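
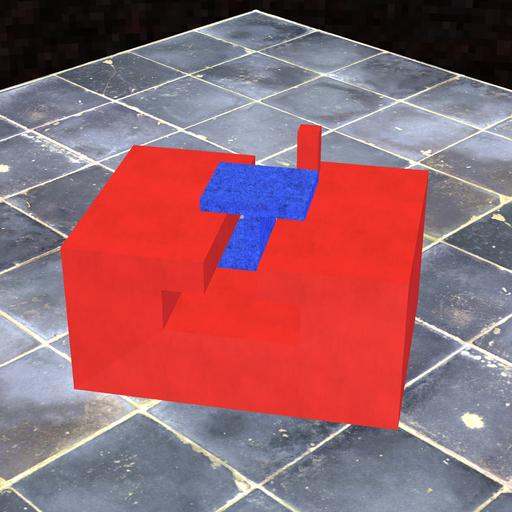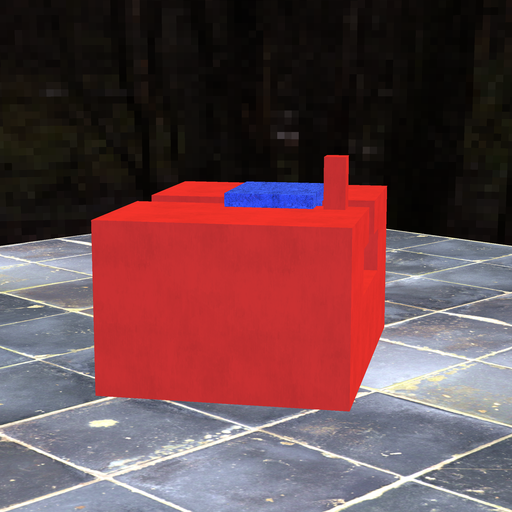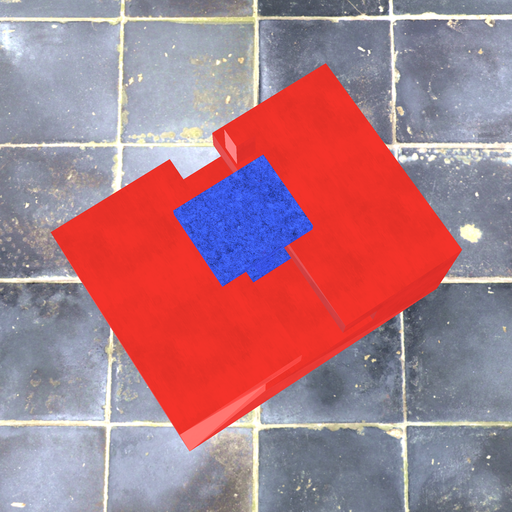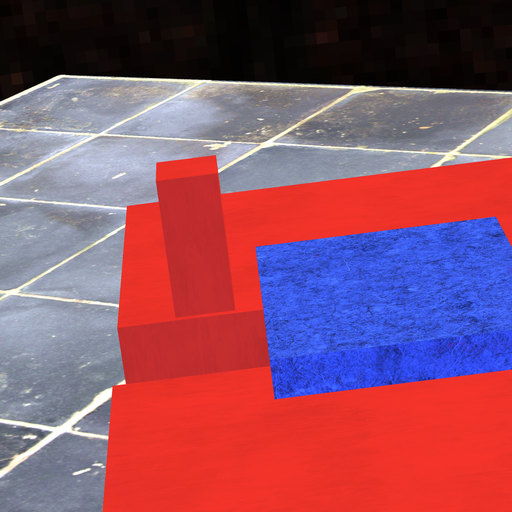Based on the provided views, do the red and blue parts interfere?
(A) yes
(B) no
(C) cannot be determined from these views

(B) no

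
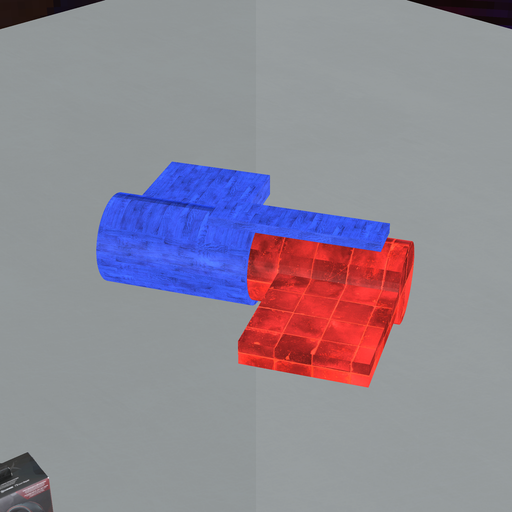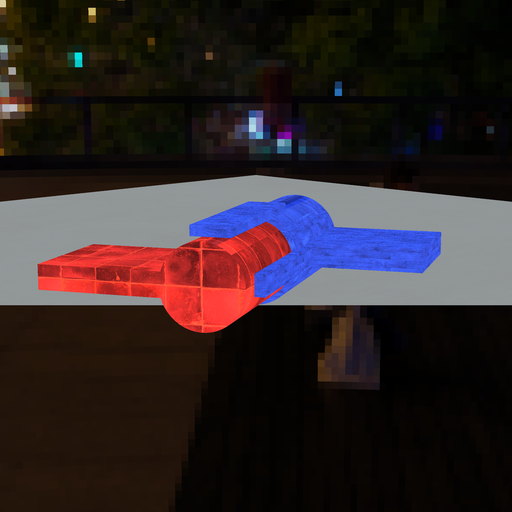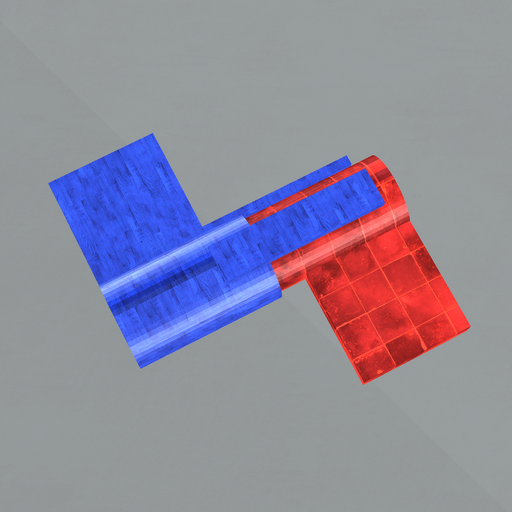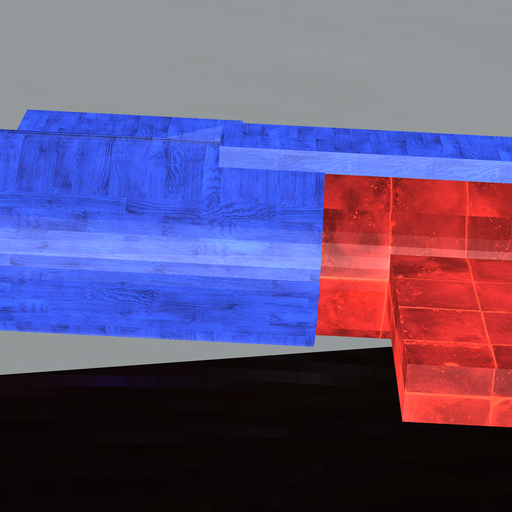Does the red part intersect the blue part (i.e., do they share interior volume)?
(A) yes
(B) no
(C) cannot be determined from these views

(A) yes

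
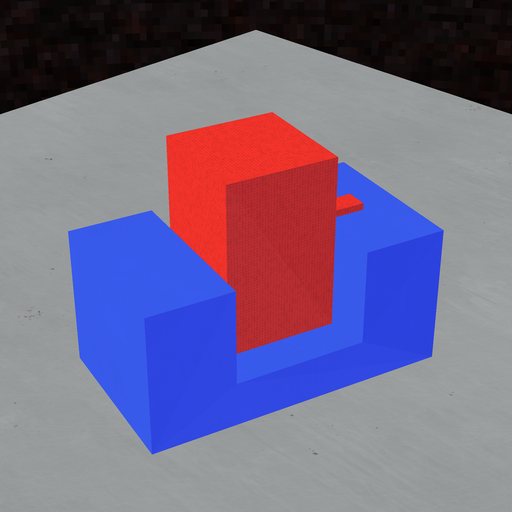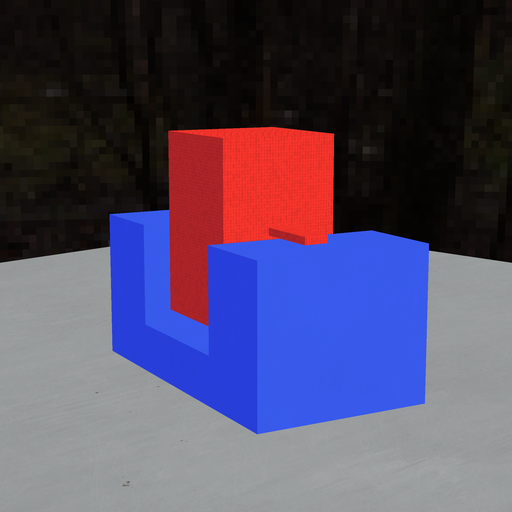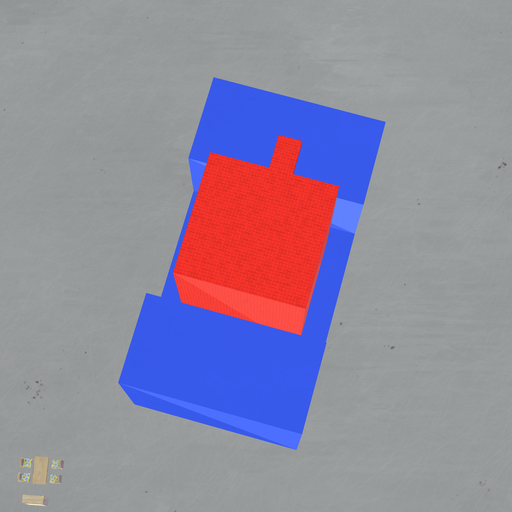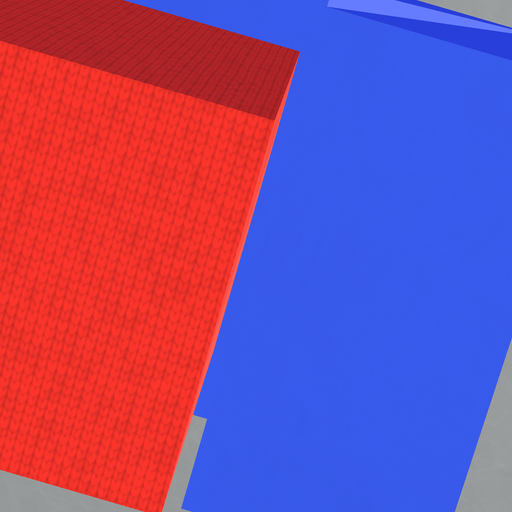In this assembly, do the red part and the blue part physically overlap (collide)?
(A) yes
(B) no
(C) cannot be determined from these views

(B) no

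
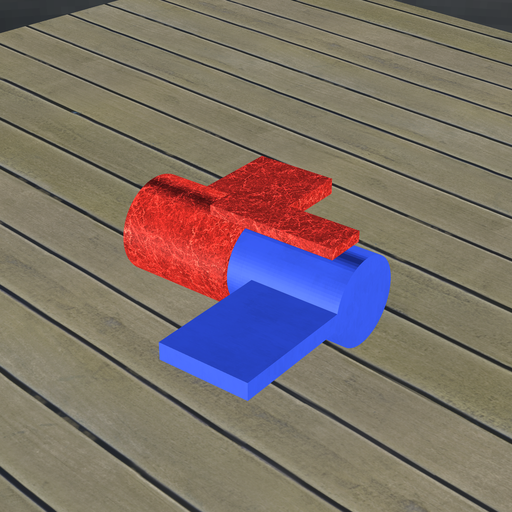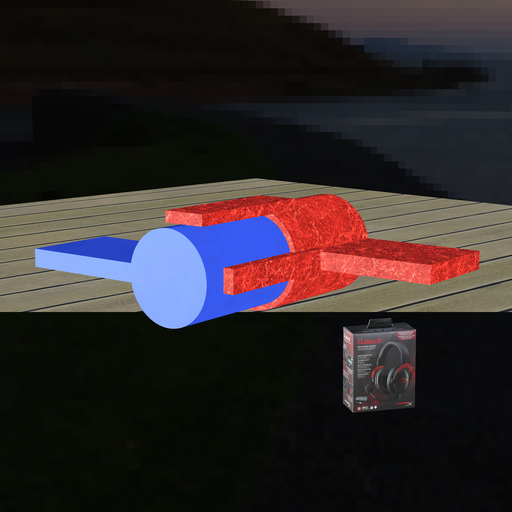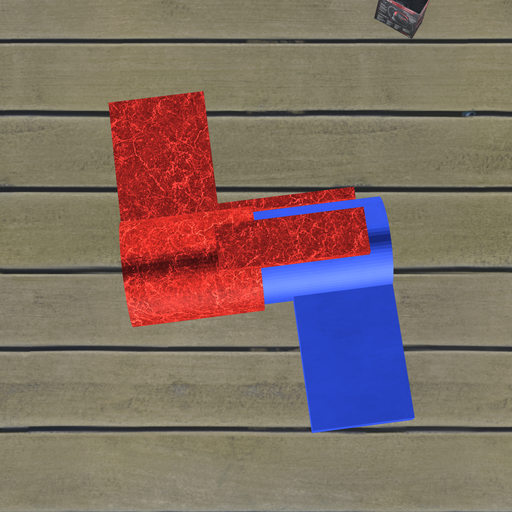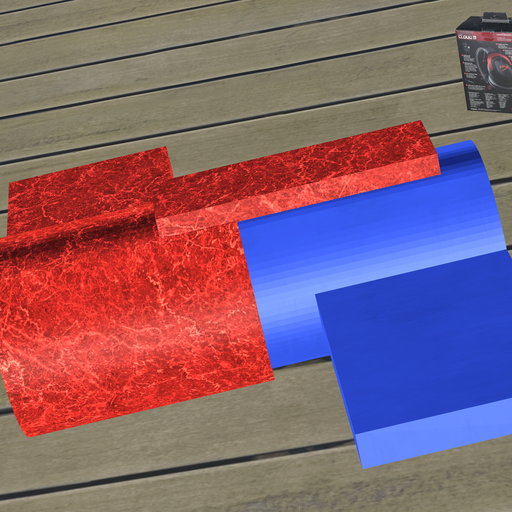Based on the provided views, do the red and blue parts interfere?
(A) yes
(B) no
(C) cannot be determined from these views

(A) yes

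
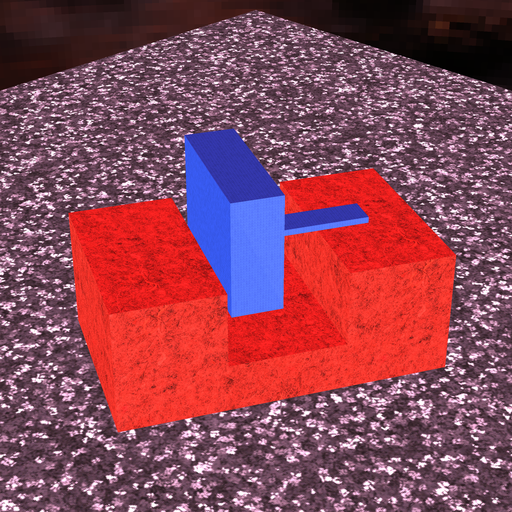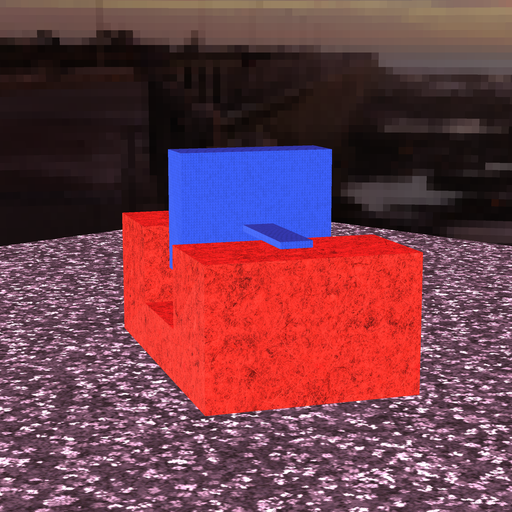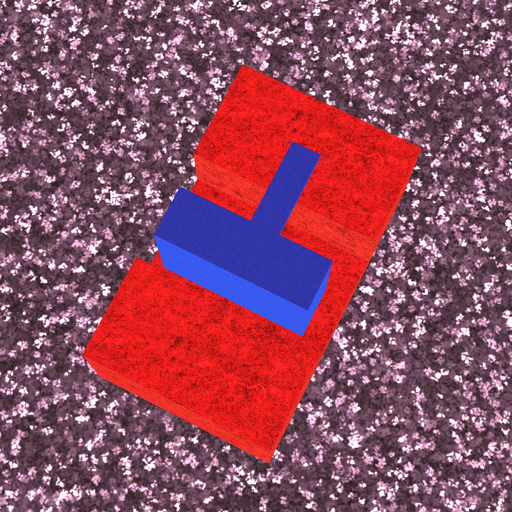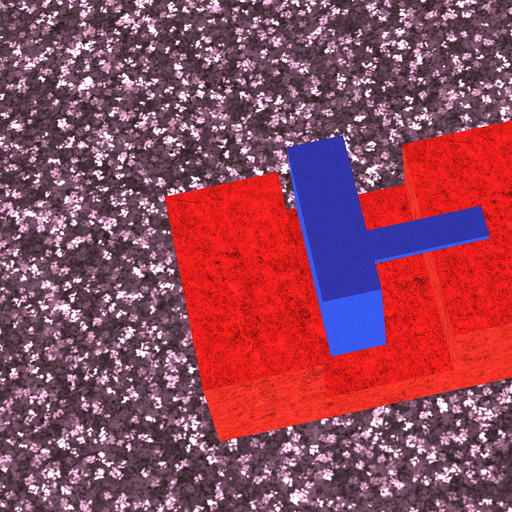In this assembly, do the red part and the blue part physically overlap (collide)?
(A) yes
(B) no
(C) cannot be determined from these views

(B) no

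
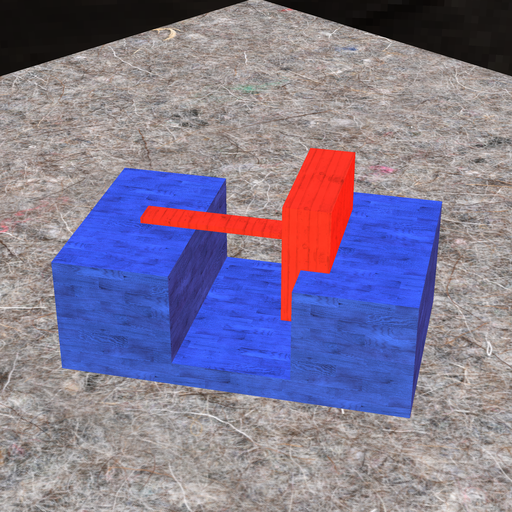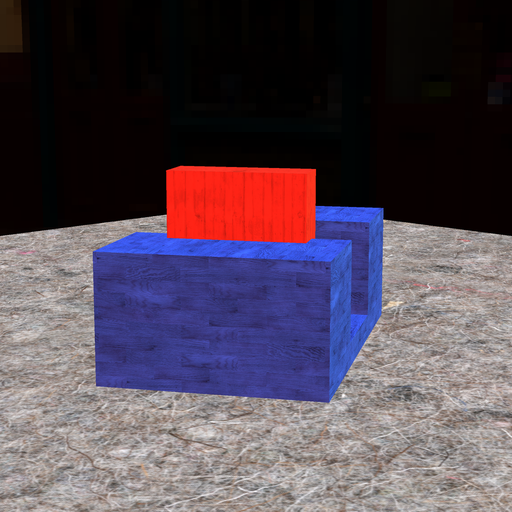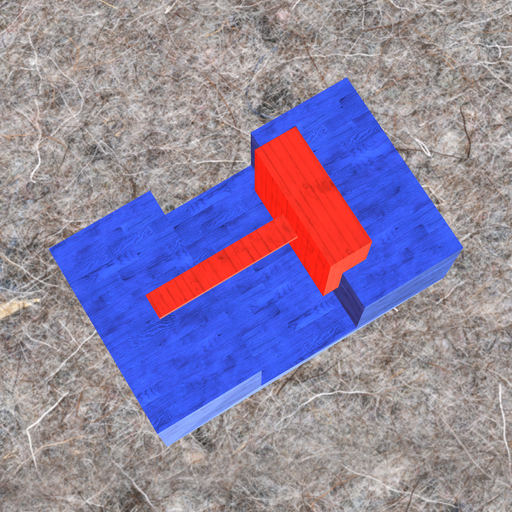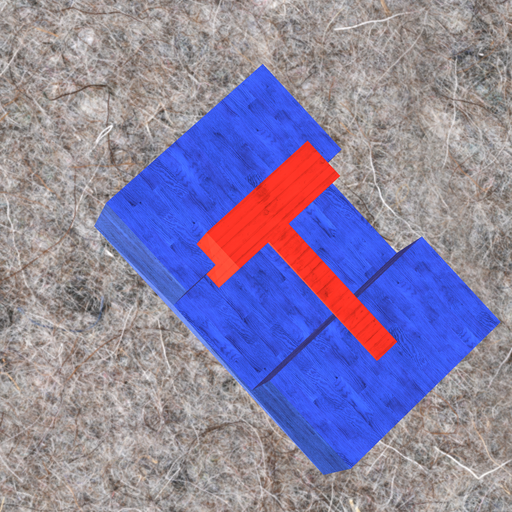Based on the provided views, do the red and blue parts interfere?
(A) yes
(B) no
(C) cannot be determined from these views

(A) yes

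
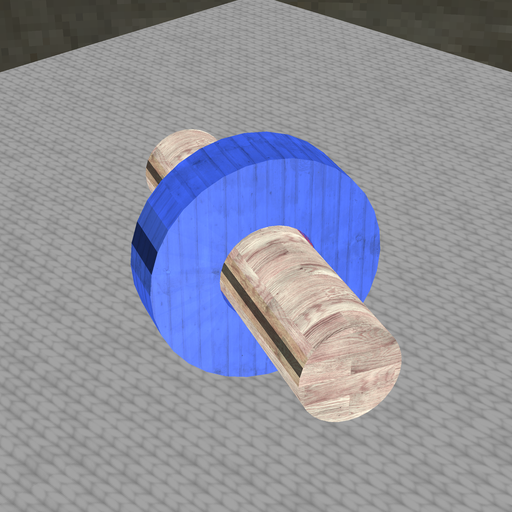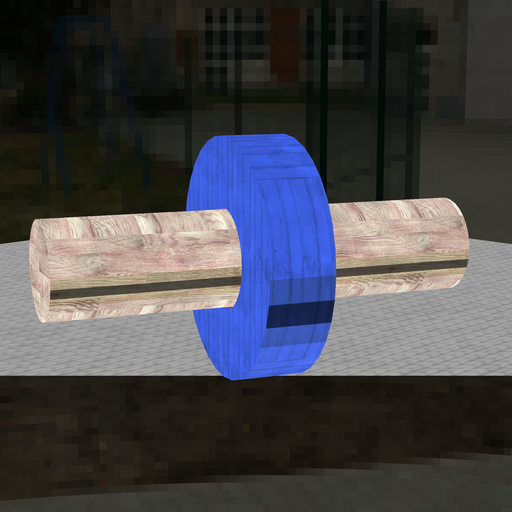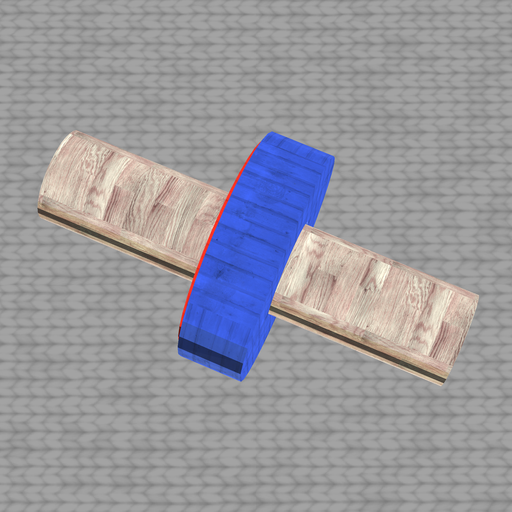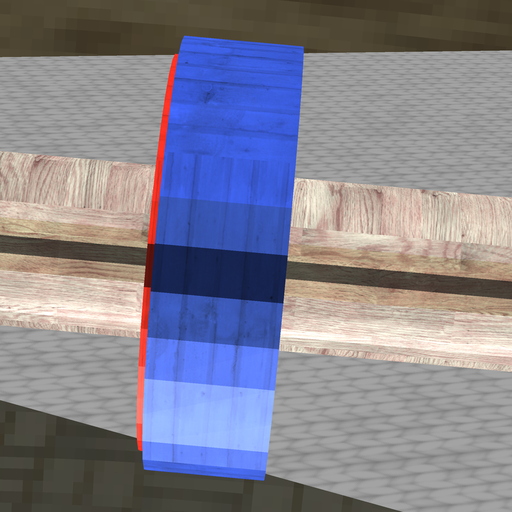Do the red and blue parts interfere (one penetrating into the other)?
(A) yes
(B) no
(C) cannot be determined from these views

(A) yes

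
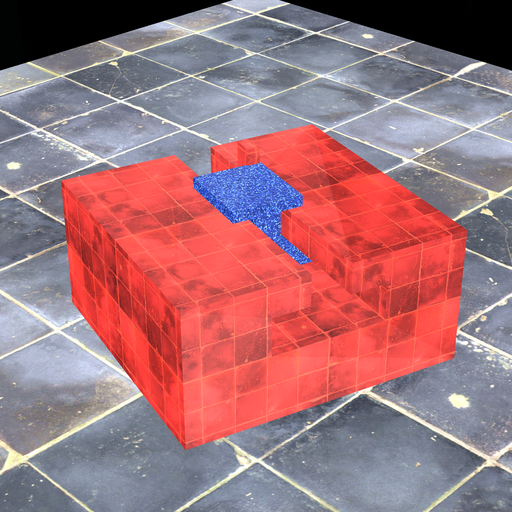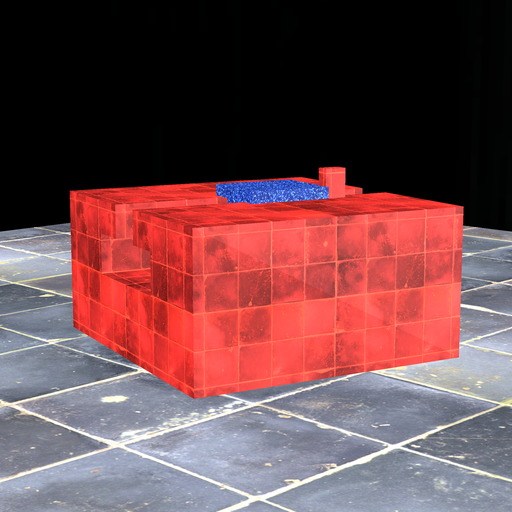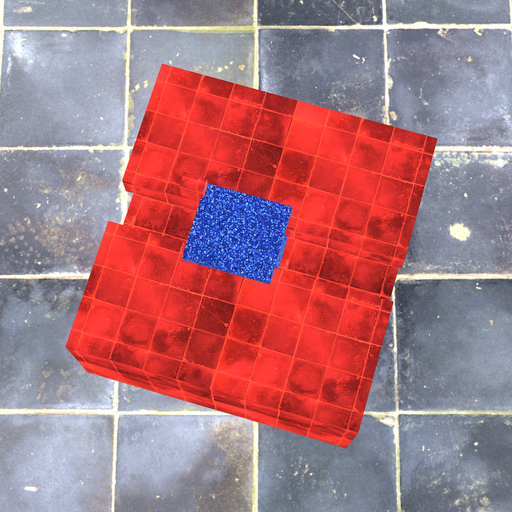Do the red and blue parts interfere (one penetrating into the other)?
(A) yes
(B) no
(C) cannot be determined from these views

(A) yes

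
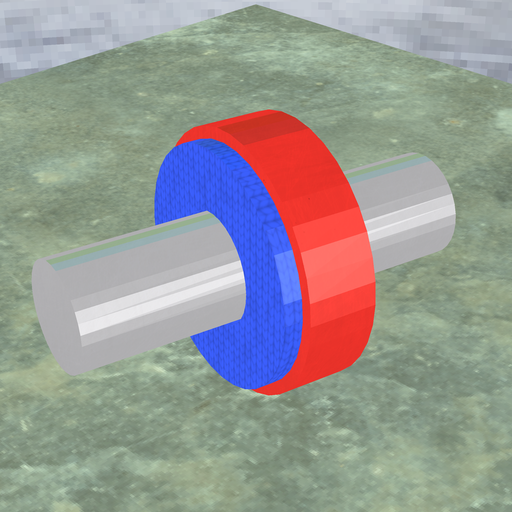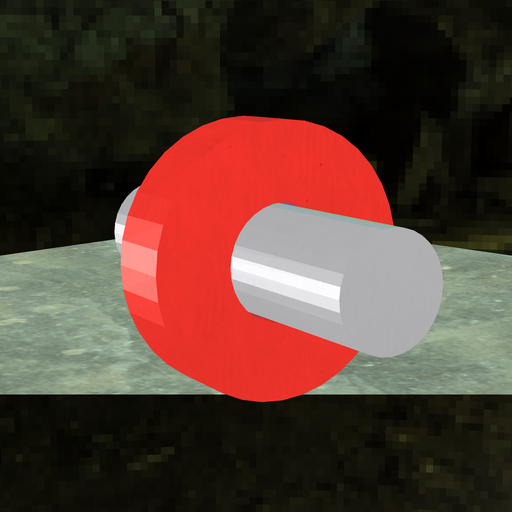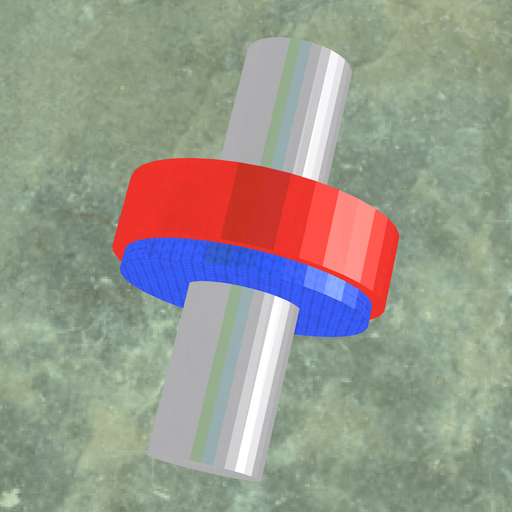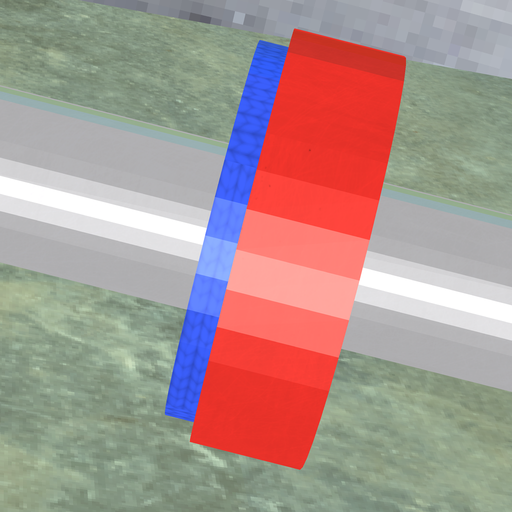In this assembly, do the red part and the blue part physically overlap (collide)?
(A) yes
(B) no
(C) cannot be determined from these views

(A) yes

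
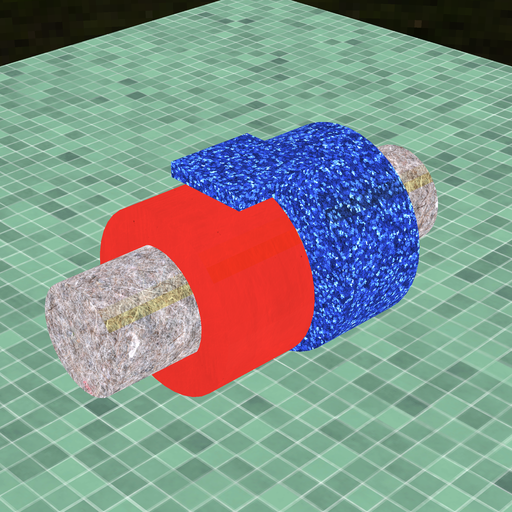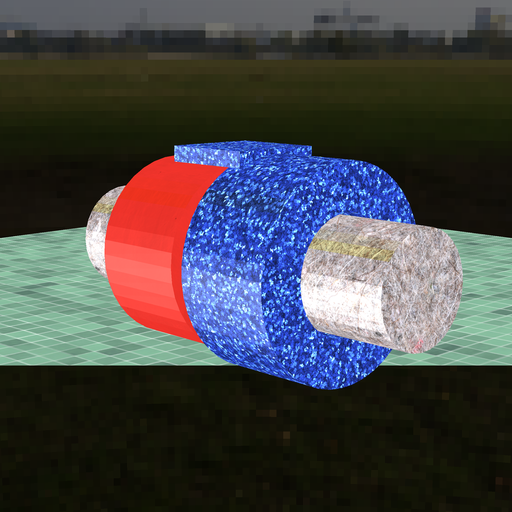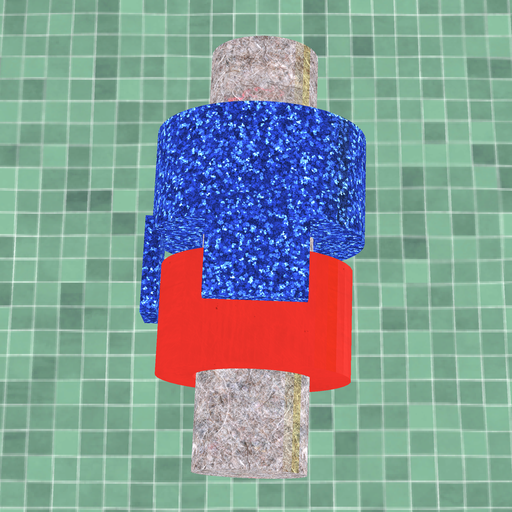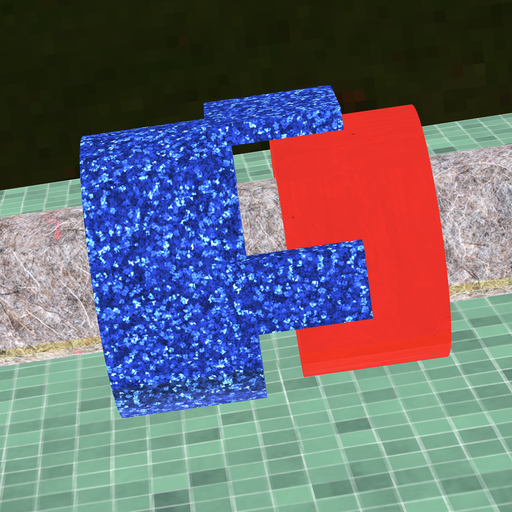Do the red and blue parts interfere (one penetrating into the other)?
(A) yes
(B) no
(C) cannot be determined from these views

(B) no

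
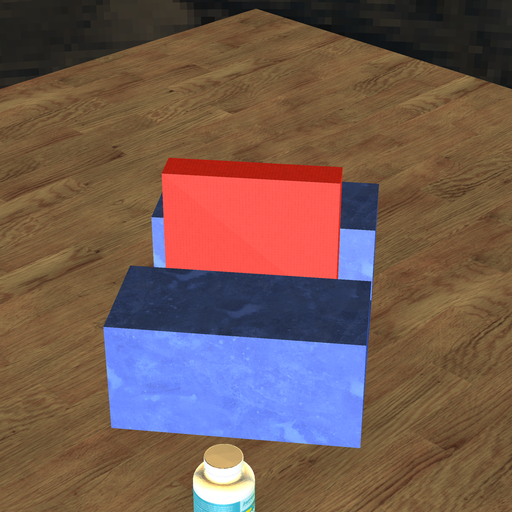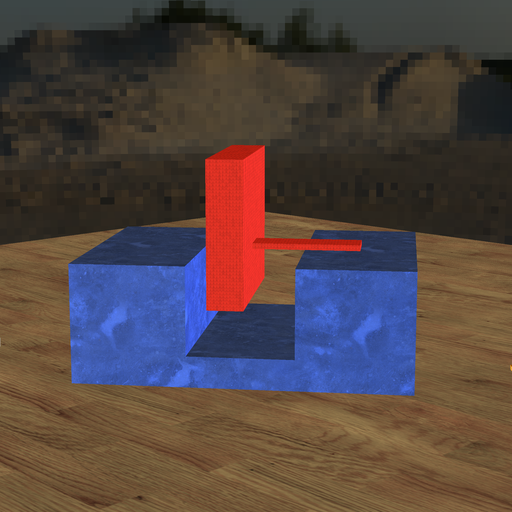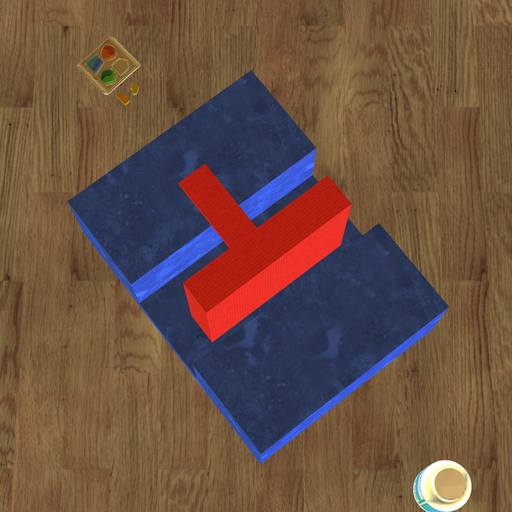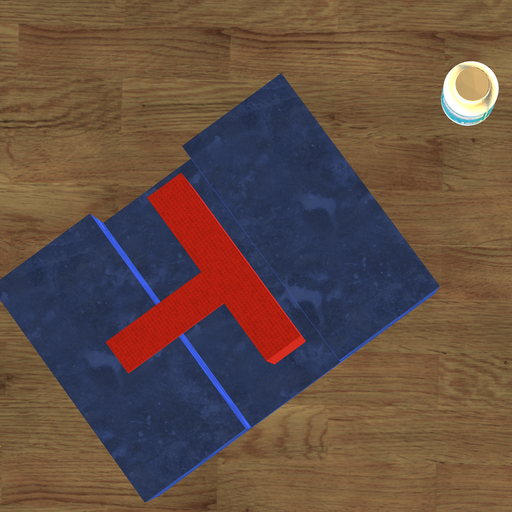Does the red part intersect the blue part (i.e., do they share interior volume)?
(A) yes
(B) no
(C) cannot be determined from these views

(B) no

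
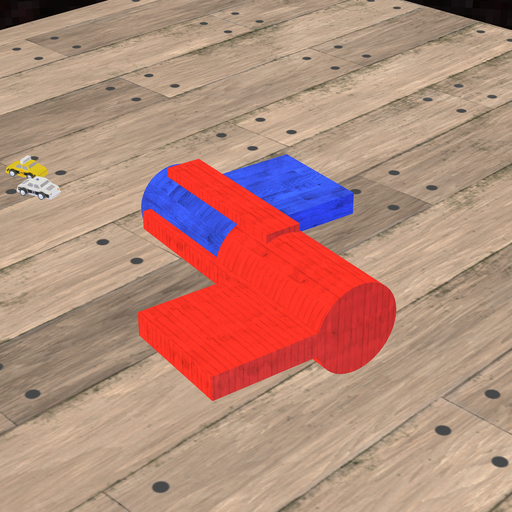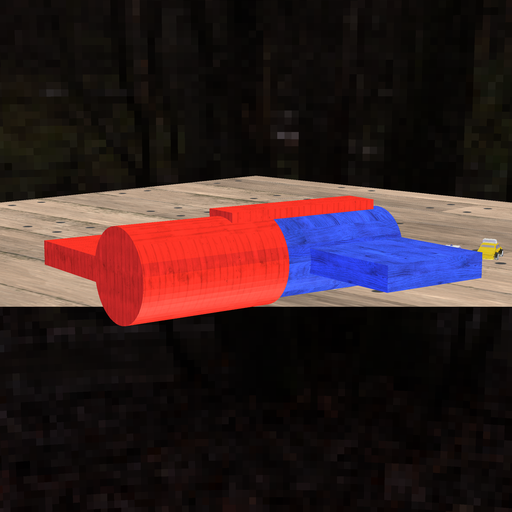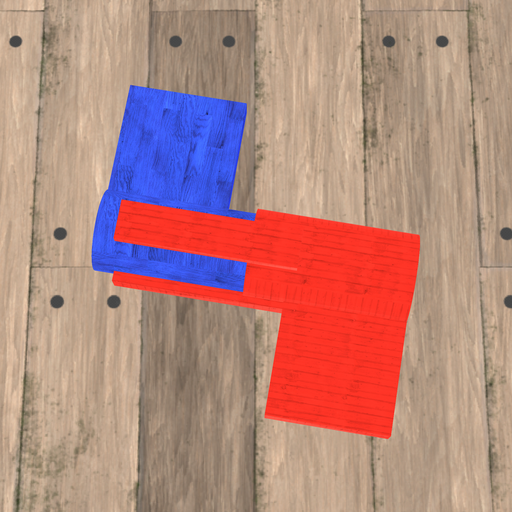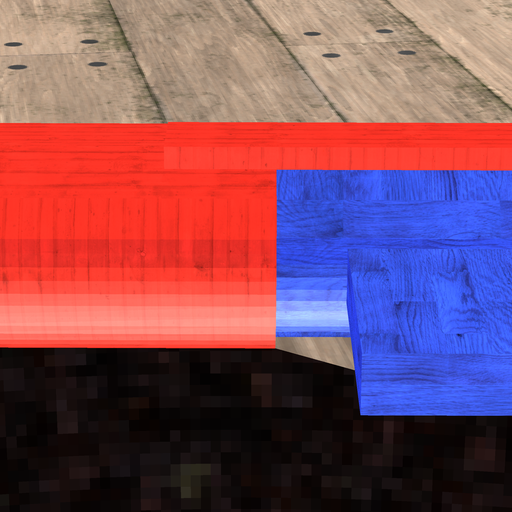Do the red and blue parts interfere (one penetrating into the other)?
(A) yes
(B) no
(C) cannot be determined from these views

(A) yes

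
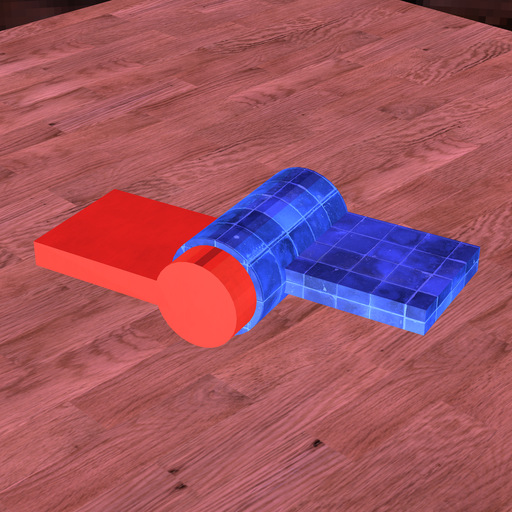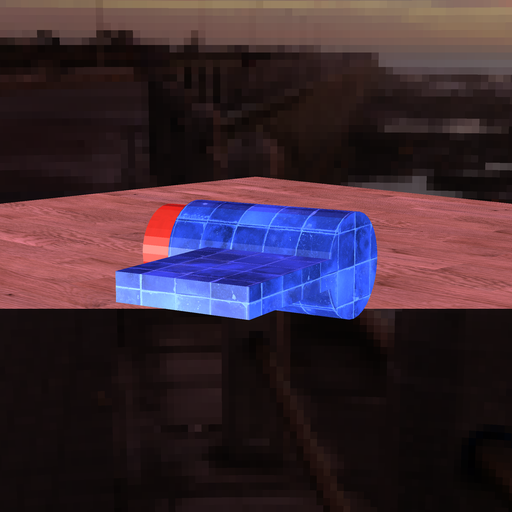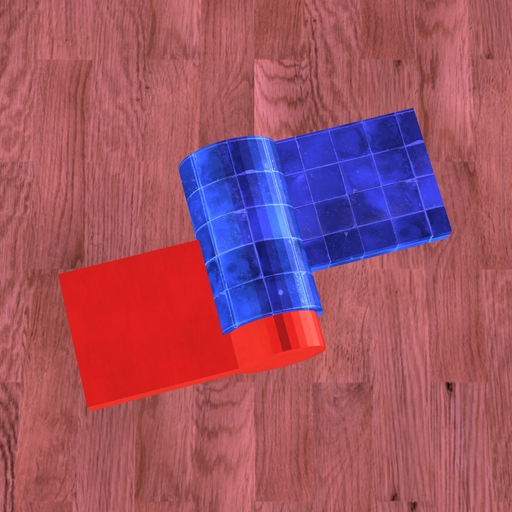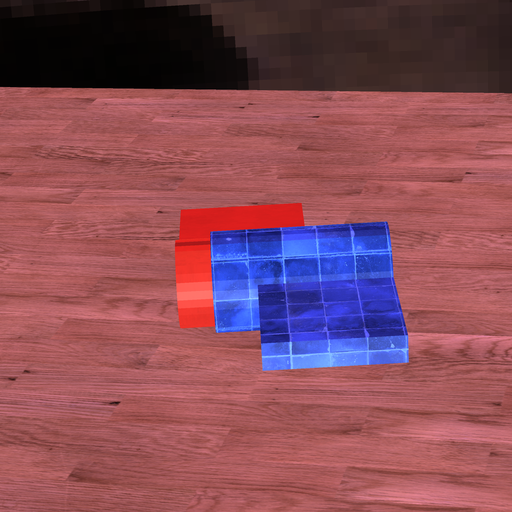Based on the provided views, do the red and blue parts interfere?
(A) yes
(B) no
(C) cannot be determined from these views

(A) yes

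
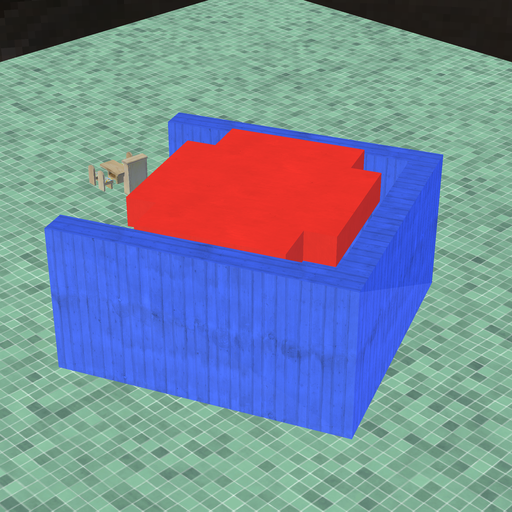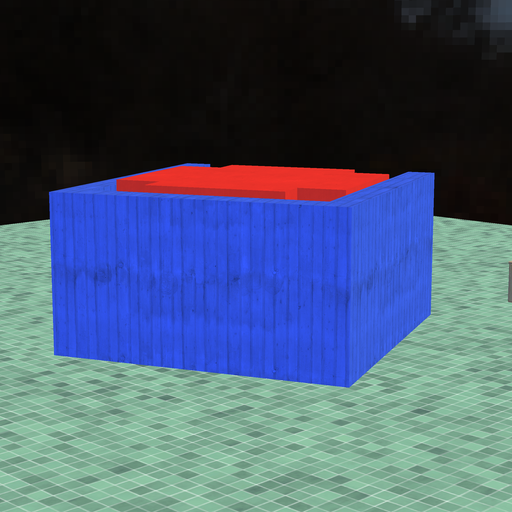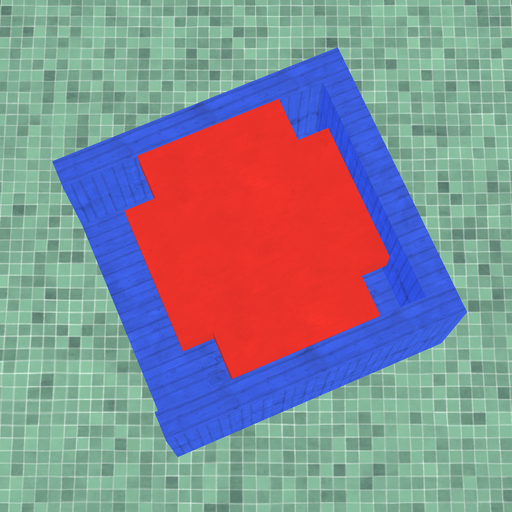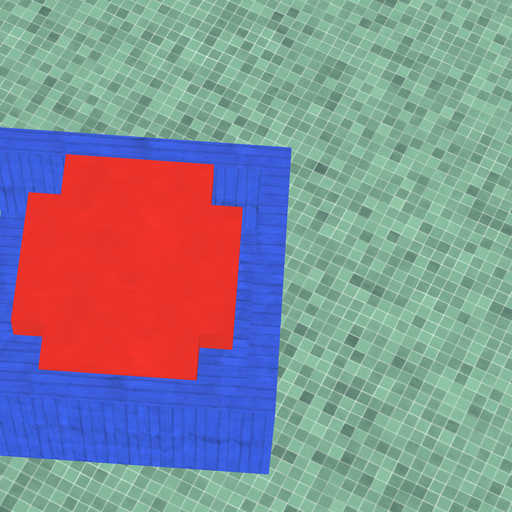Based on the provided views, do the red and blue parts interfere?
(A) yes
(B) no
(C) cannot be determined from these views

(B) no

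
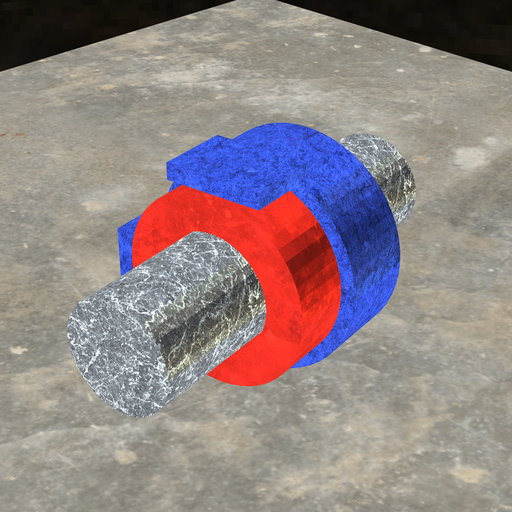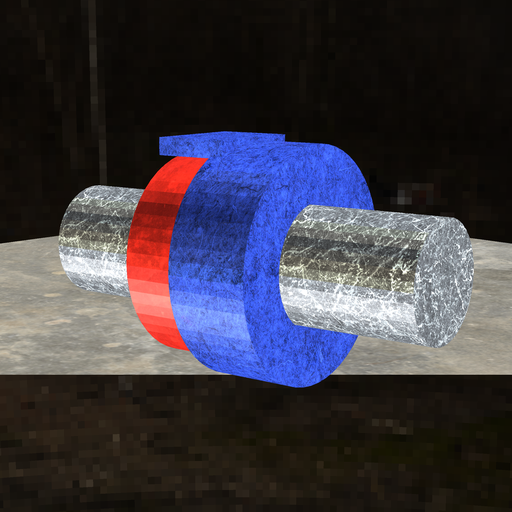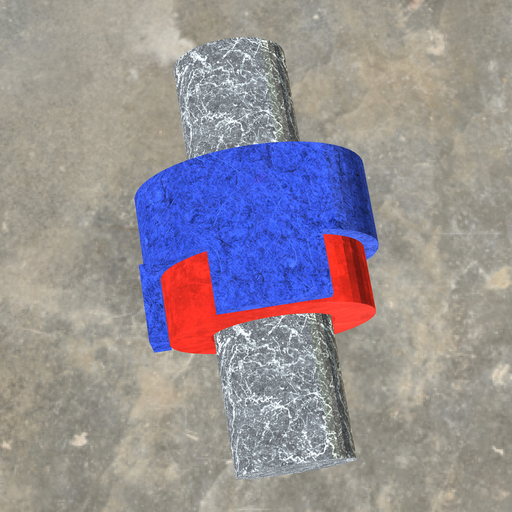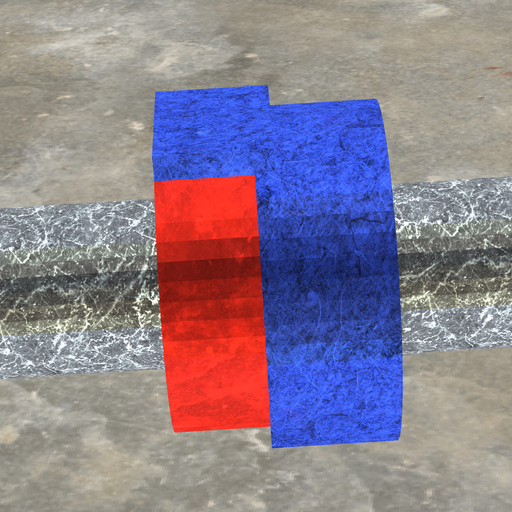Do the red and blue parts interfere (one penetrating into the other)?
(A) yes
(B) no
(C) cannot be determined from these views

(A) yes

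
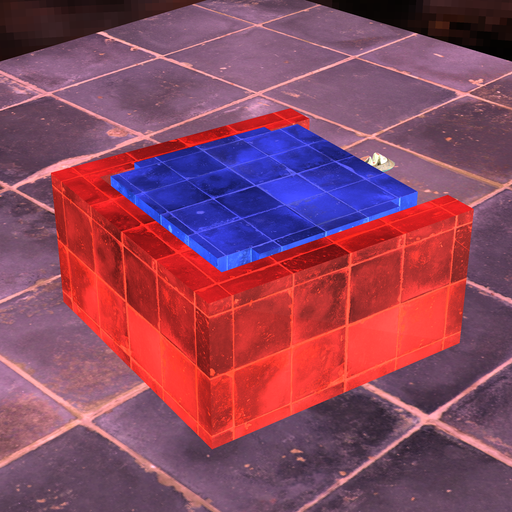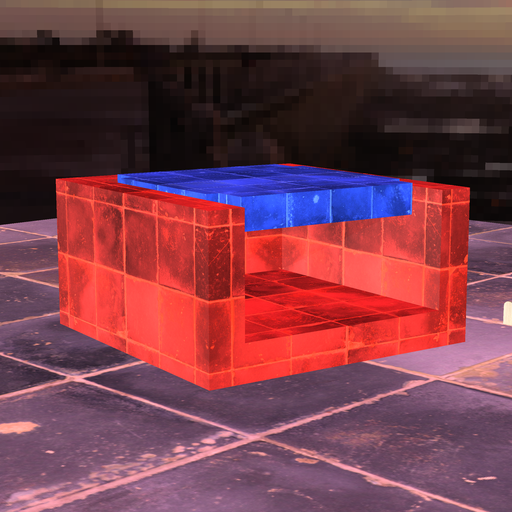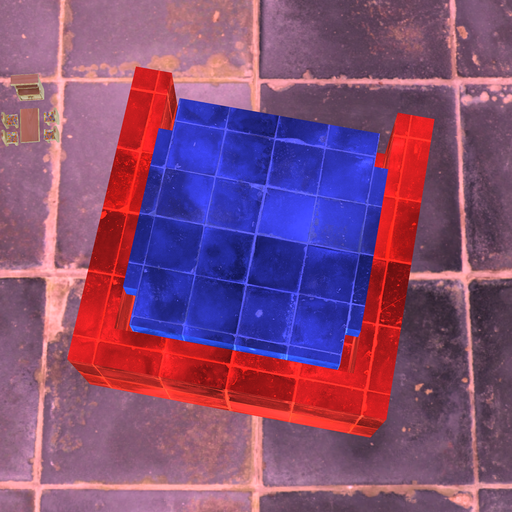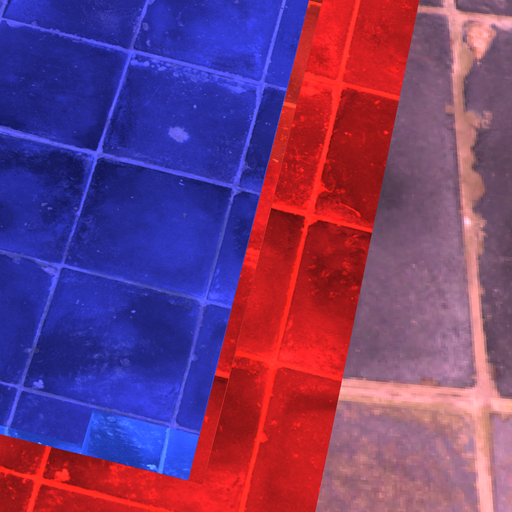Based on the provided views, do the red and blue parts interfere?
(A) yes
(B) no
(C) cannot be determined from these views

(B) no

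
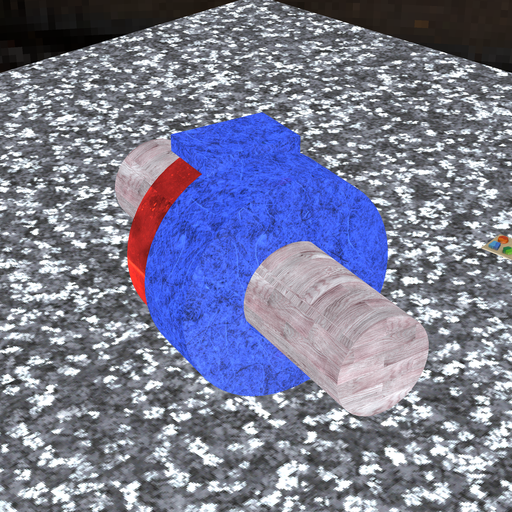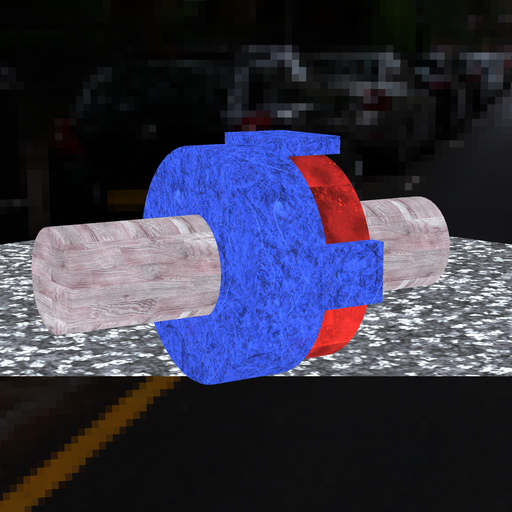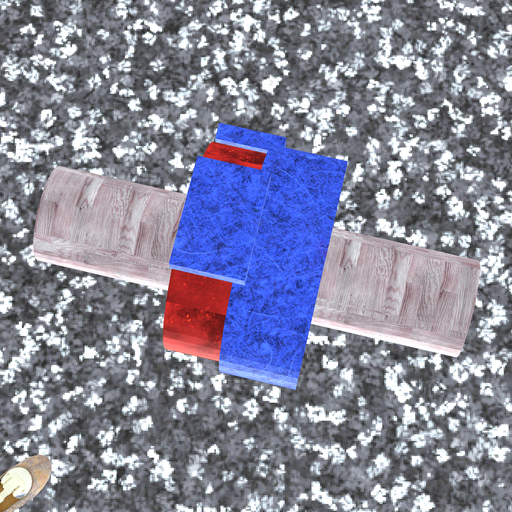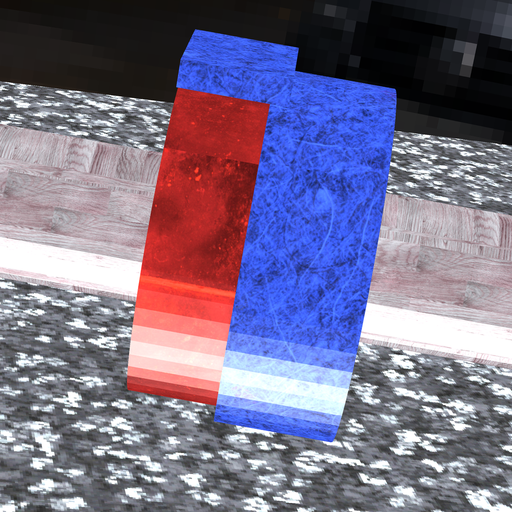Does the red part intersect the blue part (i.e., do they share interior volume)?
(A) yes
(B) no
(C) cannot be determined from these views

(A) yes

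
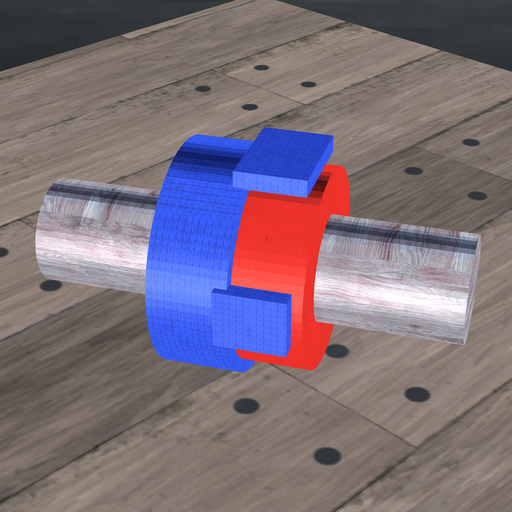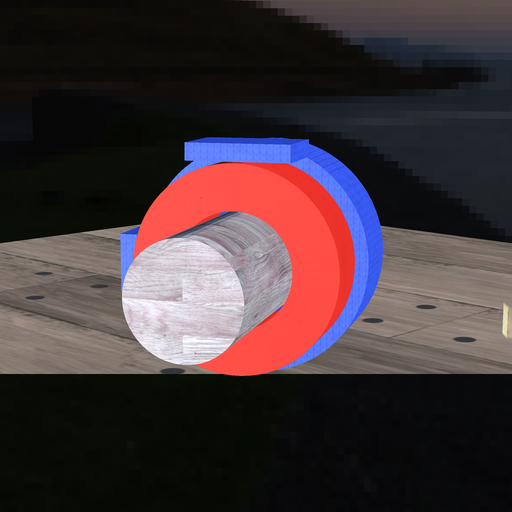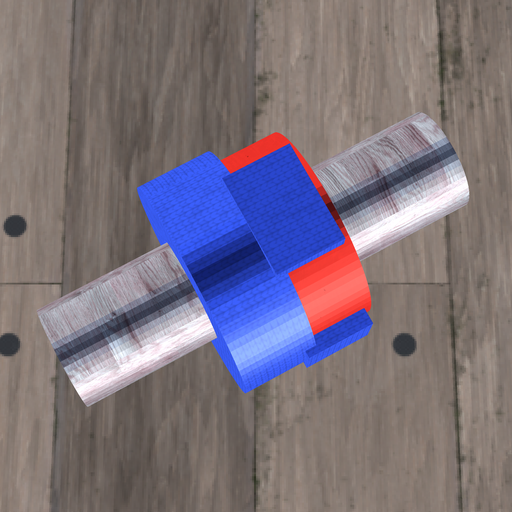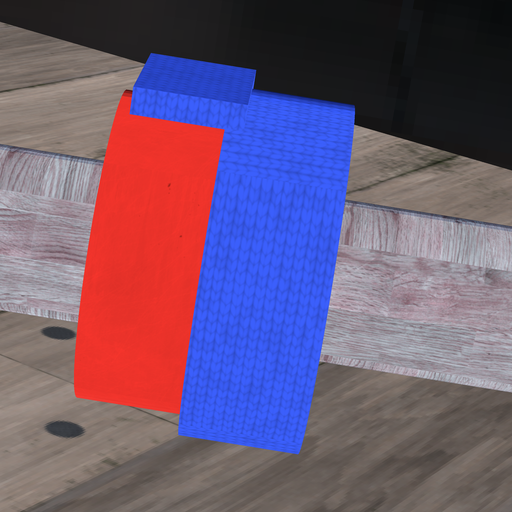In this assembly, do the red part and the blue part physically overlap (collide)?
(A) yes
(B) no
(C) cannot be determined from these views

(A) yes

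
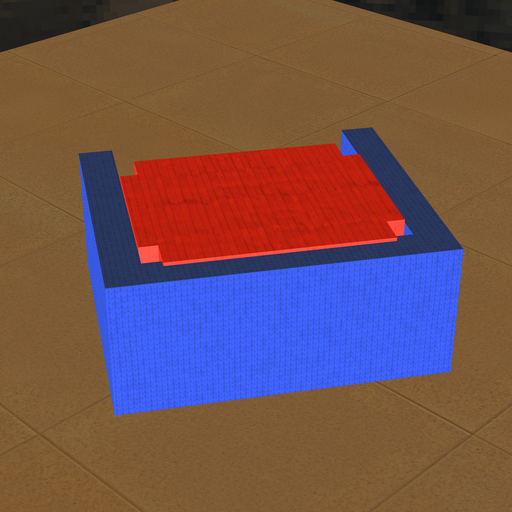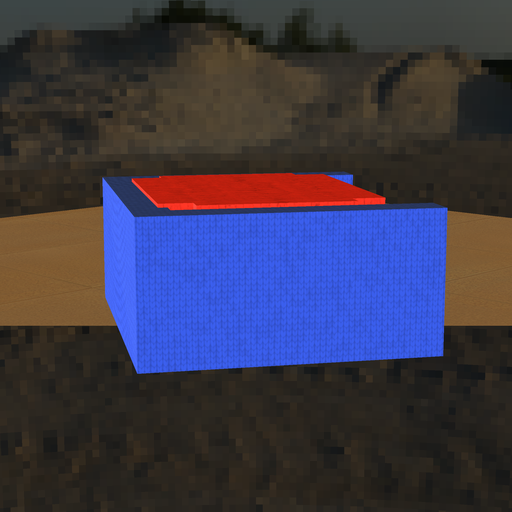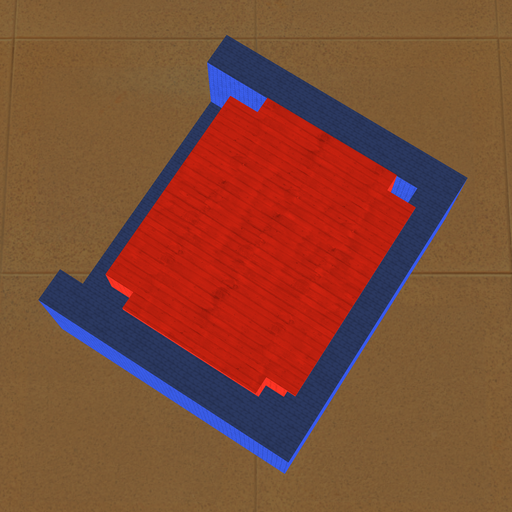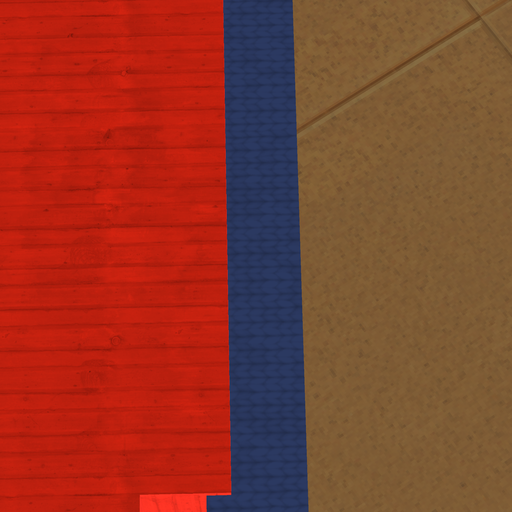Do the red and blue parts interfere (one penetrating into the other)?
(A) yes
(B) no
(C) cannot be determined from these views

(A) yes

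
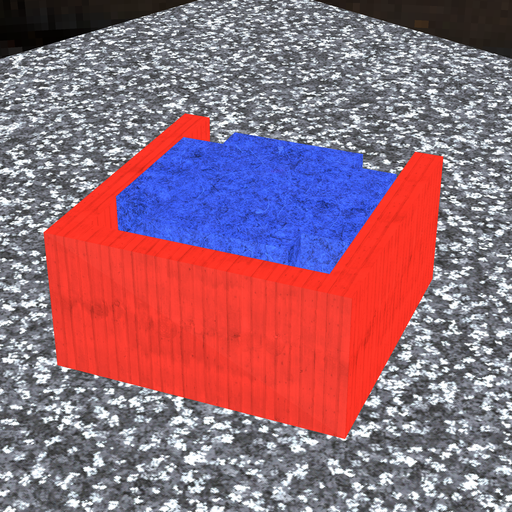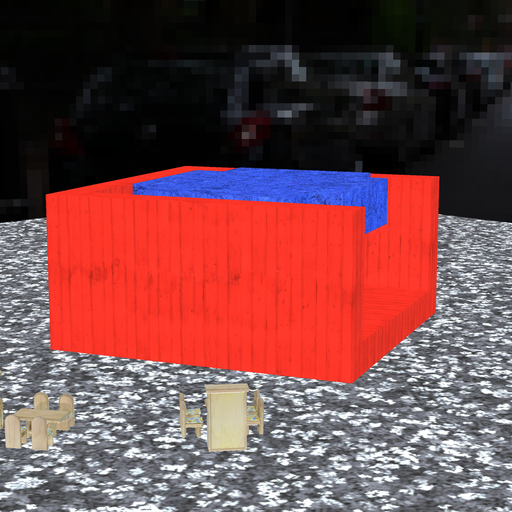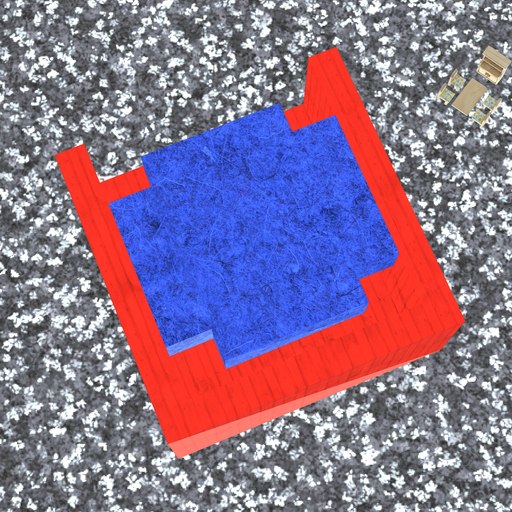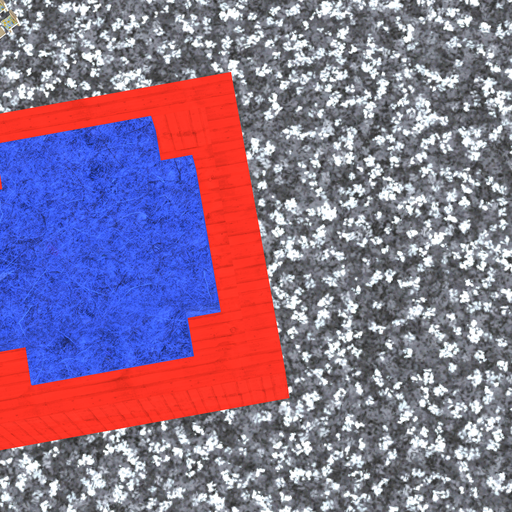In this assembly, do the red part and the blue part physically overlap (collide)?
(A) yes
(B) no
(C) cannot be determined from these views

(B) no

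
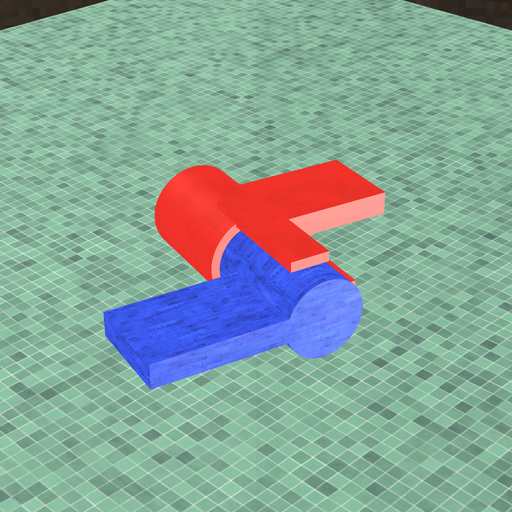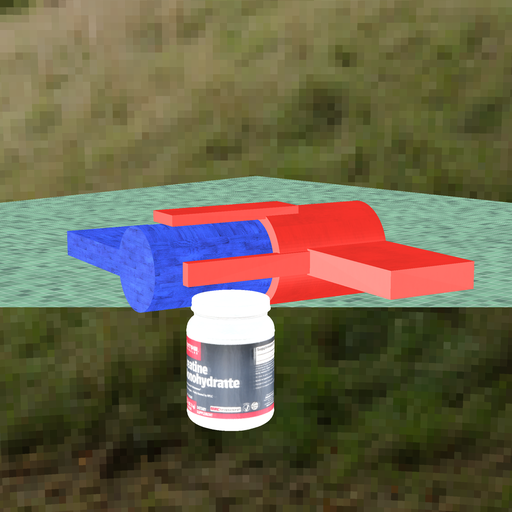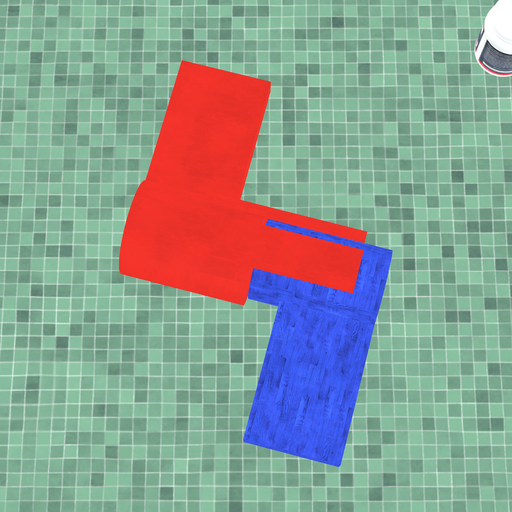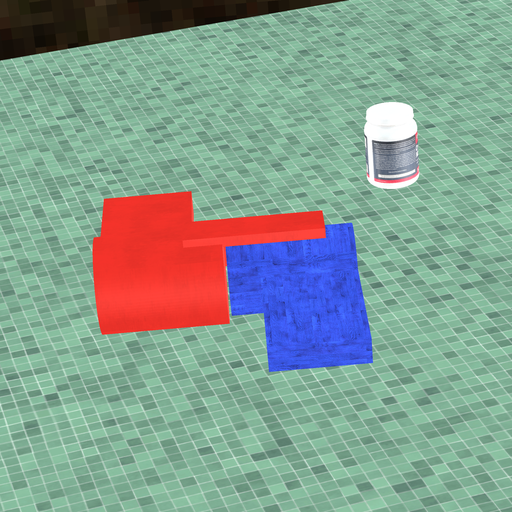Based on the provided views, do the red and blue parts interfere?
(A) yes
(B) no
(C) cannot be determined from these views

(B) no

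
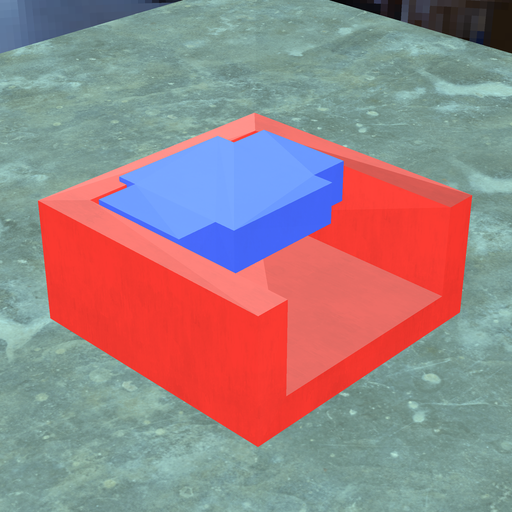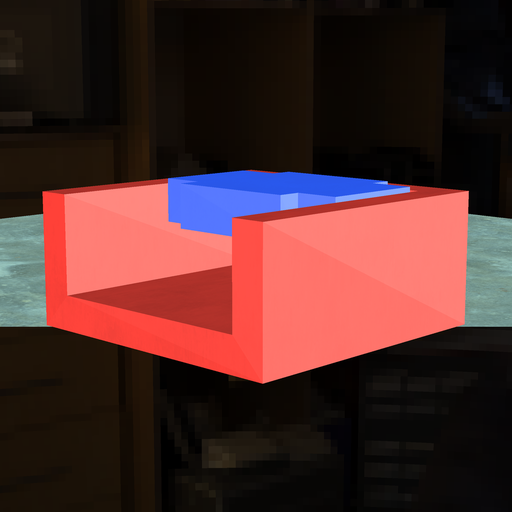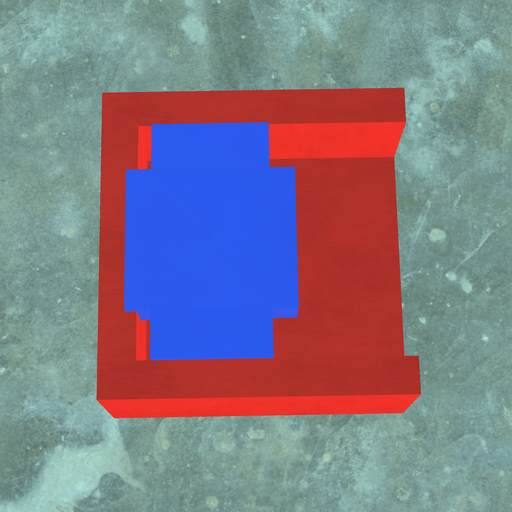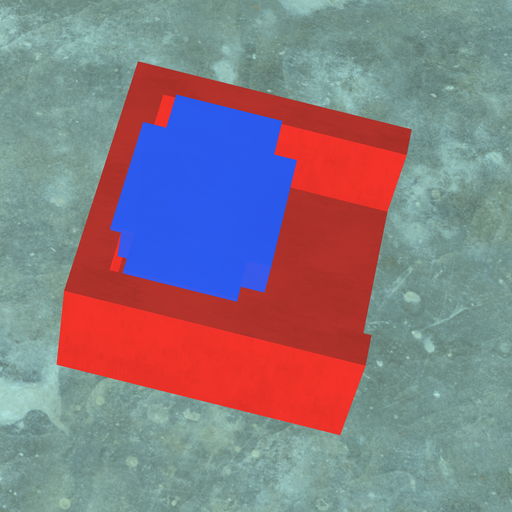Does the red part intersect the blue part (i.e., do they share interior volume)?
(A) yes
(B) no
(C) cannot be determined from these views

(A) yes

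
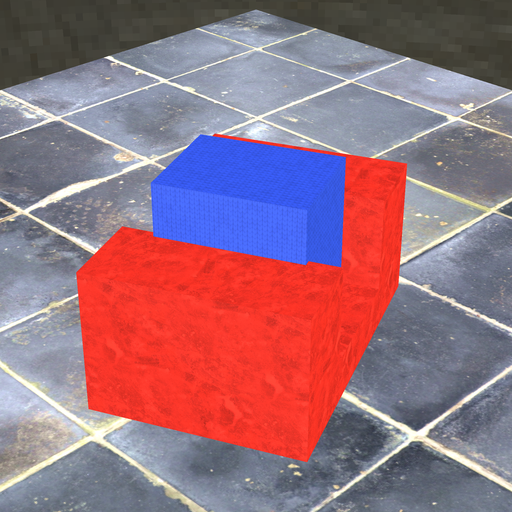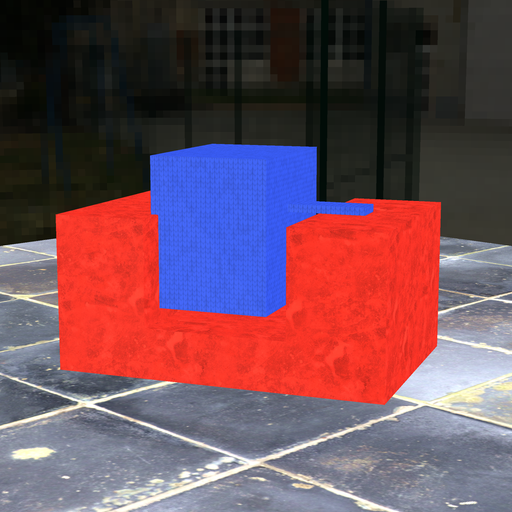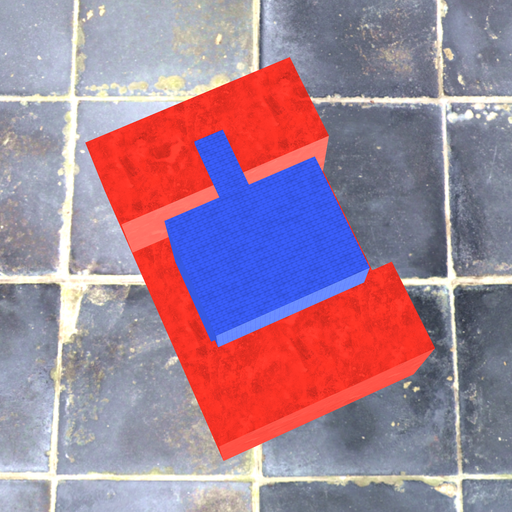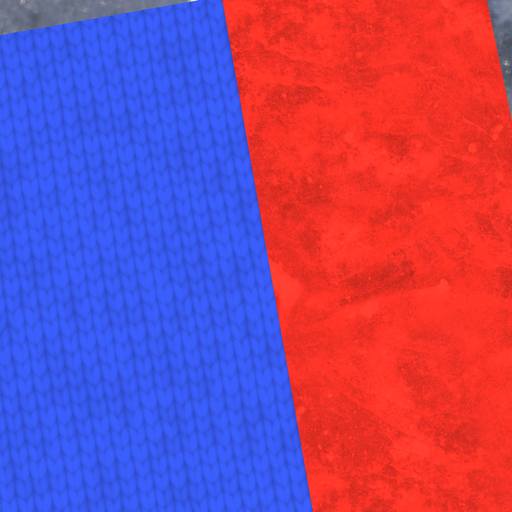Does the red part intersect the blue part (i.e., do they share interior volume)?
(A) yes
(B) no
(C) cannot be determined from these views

(A) yes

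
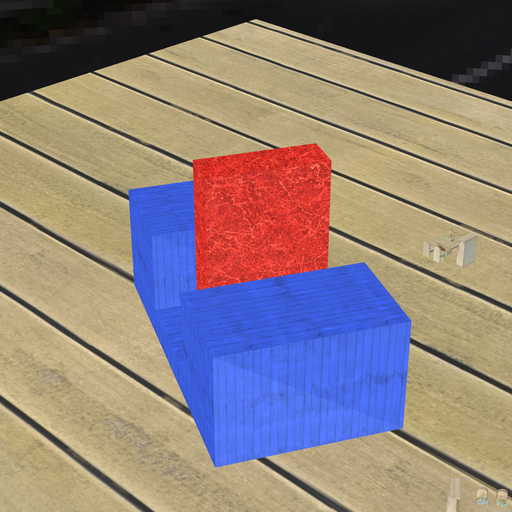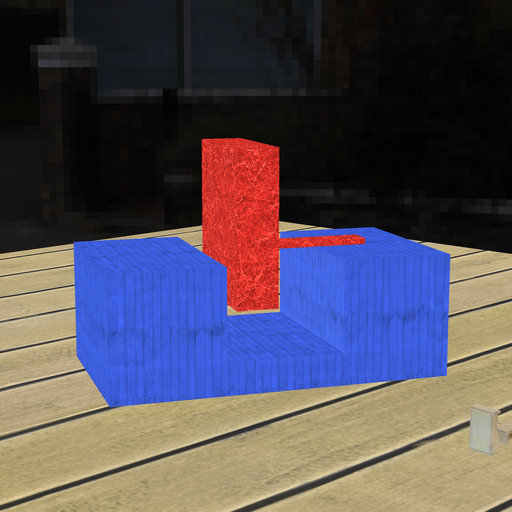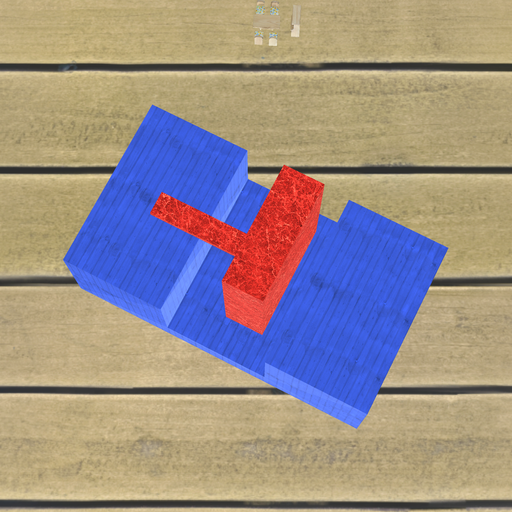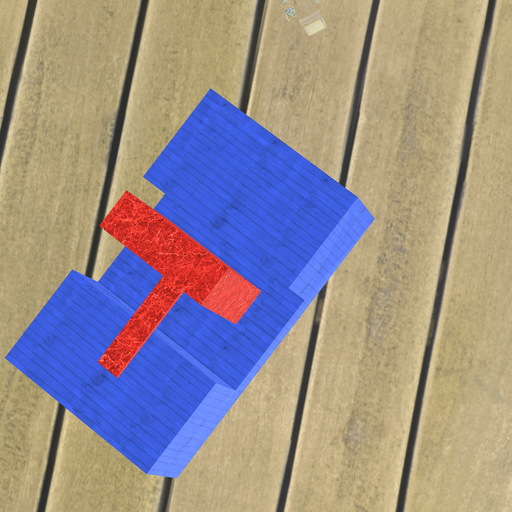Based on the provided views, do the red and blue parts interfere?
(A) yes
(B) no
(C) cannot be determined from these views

(B) no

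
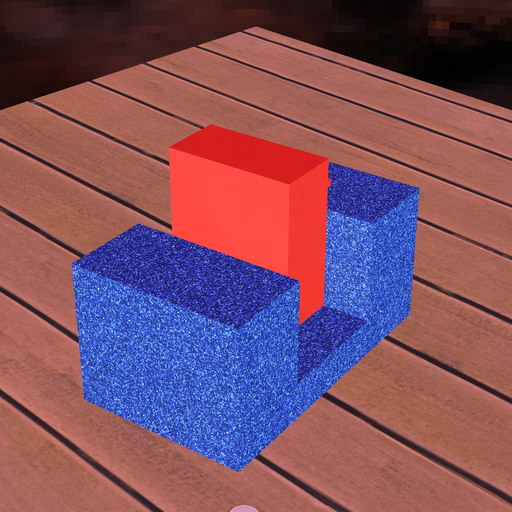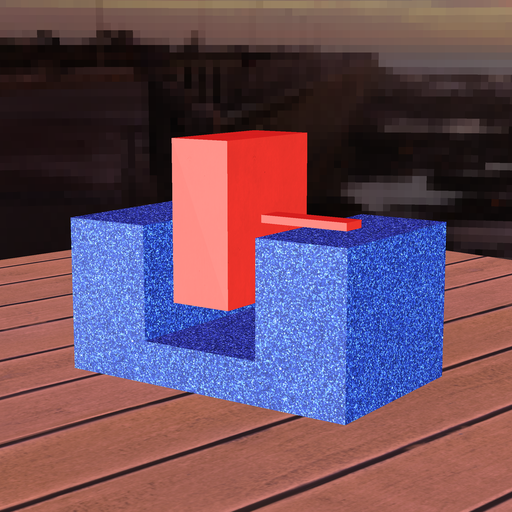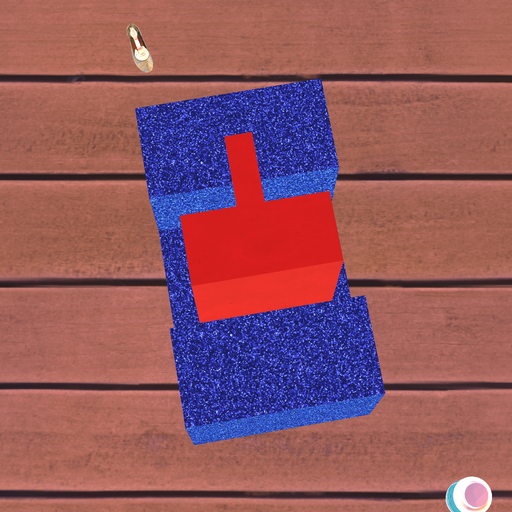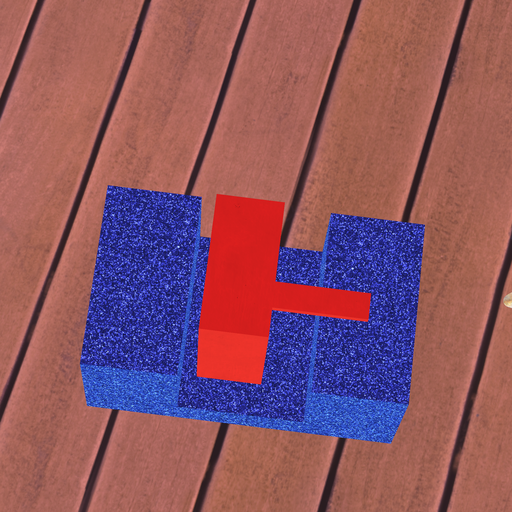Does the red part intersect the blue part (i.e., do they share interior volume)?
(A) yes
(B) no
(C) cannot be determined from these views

(B) no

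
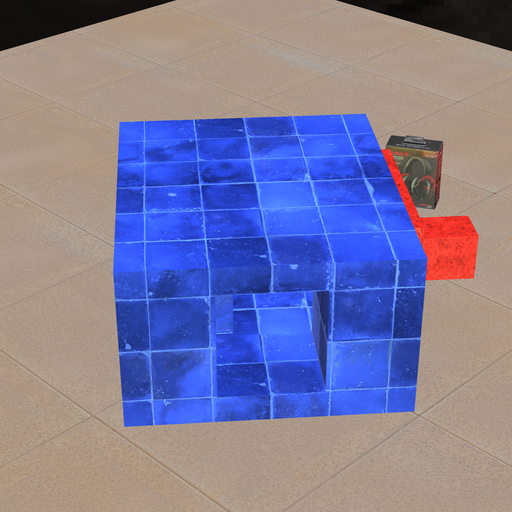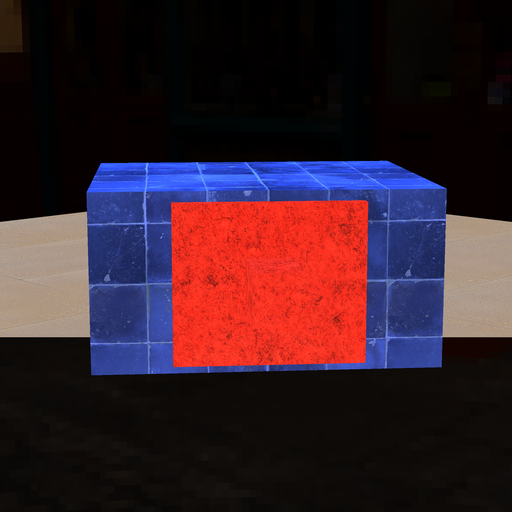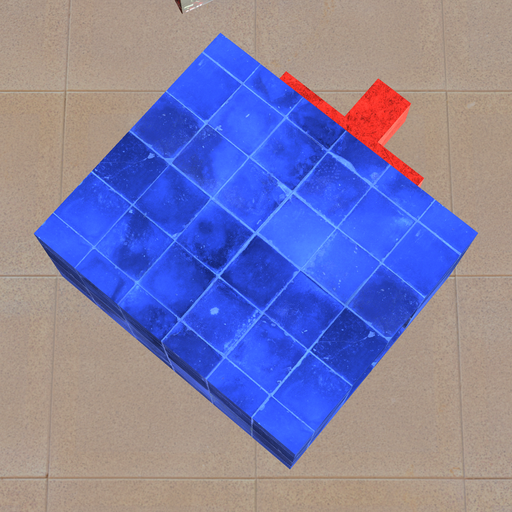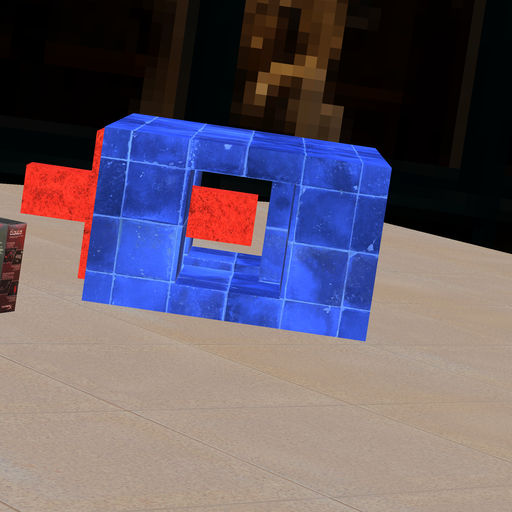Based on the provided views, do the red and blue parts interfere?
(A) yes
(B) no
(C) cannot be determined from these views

(B) no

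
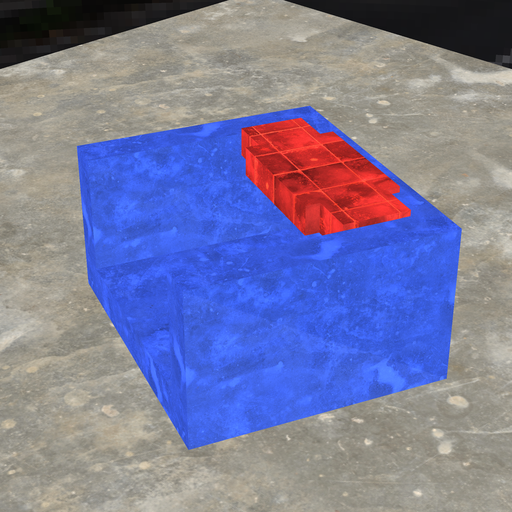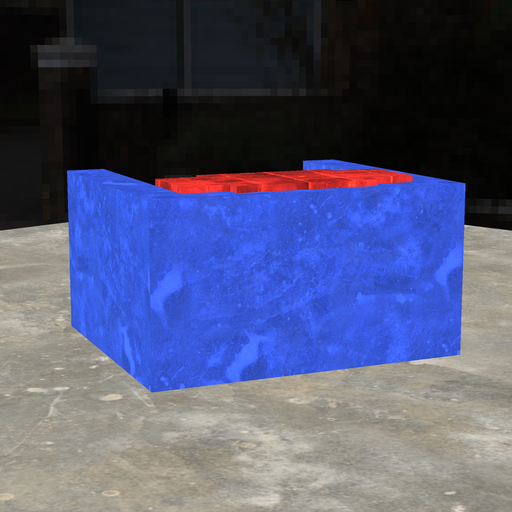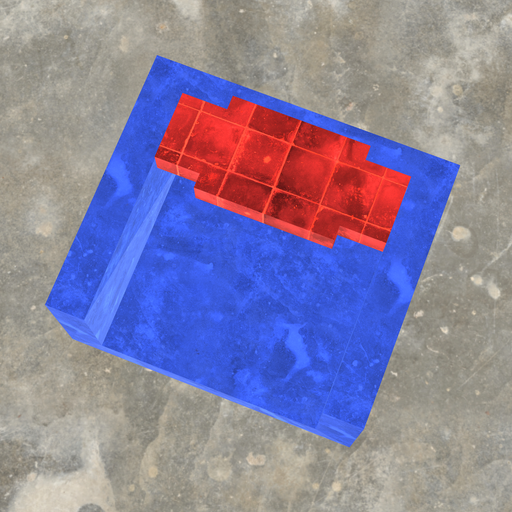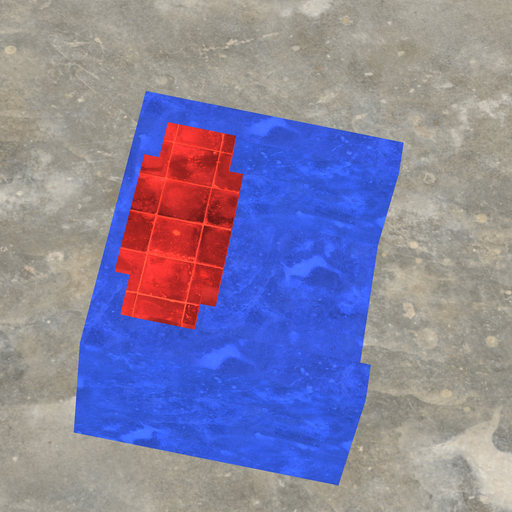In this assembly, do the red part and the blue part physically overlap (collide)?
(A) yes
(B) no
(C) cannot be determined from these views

(A) yes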